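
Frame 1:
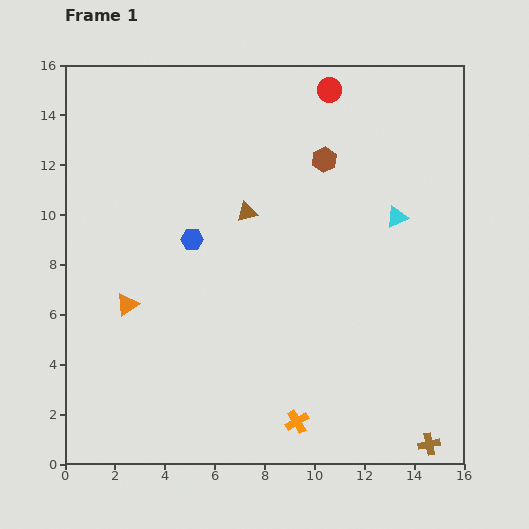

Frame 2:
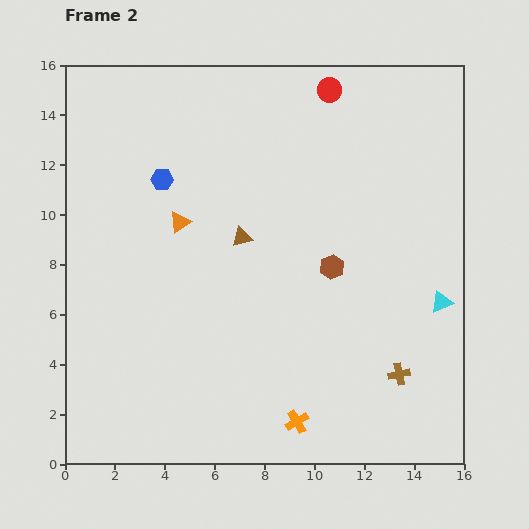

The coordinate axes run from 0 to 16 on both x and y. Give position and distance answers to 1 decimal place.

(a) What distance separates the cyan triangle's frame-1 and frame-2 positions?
3.8

The cyan triangle moved from (13.3, 9.9) to (15.1, 6.5), a distance of √(1.8² + 3.4²) ≈ 3.8.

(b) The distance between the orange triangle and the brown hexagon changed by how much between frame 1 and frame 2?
-3.4

Distance in frame 1: 9.8. Distance in frame 2: 6.4.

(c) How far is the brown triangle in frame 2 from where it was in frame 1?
1.0

The brown triangle moved from (7.3, 10.1) to (7.1, 9.1), a distance of √(0.2² + 1.0²) ≈ 1.0.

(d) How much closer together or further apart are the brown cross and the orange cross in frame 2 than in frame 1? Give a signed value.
-0.9

Distance in frame 1: 5.4. Distance in frame 2: 4.5.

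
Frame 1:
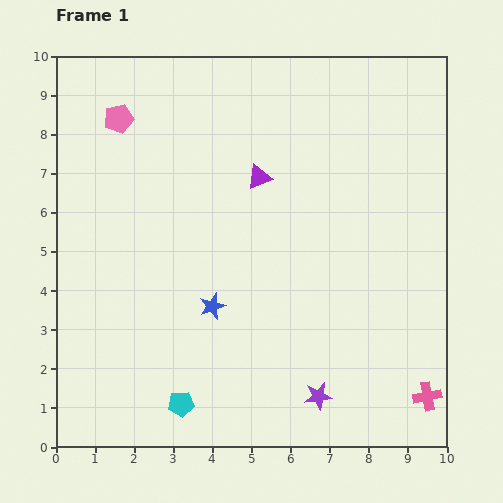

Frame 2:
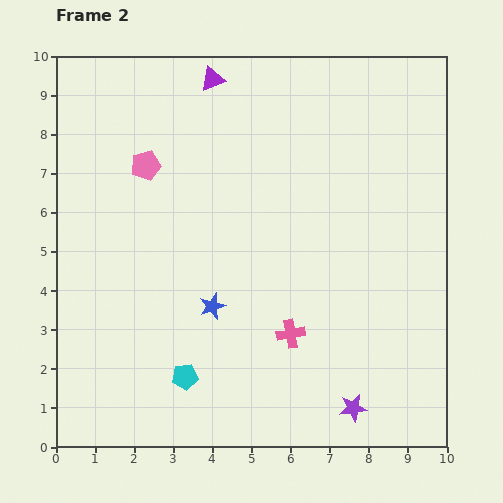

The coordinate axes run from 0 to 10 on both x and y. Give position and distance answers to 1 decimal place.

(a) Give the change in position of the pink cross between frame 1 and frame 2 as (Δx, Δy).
(-3.5, 1.6)

The pink cross was at (9.5, 1.3) in frame 1 and (6.0, 2.9) in frame 2.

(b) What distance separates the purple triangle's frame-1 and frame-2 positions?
2.8

The purple triangle moved from (5.2, 6.9) to (4.0, 9.4), a distance of √(1.2² + 2.5²) ≈ 2.8.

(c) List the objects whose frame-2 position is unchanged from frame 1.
the blue star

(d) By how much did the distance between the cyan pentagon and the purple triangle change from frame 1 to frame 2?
+1.5

Distance in frame 1: 6.1. Distance in frame 2: 7.6.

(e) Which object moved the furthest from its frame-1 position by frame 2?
the pink cross

(moved 3.8; next 2.8)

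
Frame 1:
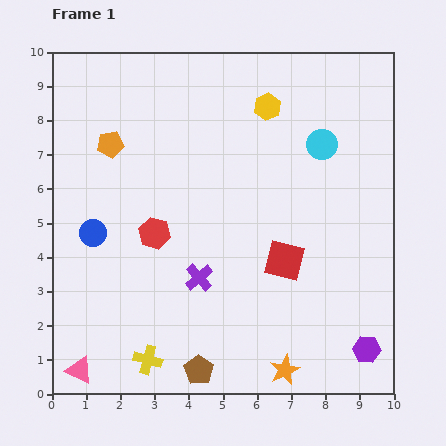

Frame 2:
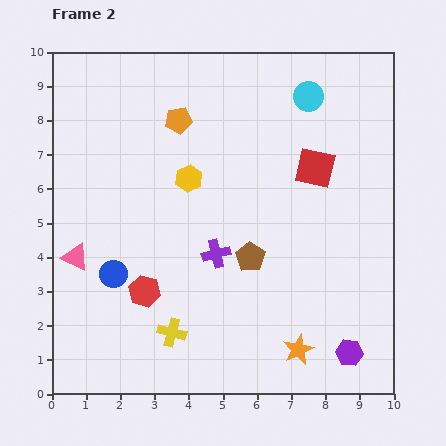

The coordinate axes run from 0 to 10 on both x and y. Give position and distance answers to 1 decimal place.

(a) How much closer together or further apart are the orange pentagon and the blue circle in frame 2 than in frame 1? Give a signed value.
+2.3

Distance in frame 1: 2.6. Distance in frame 2: 4.9.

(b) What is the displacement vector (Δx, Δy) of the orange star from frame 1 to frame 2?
(0.4, 0.6)

The orange star was at (6.8, 0.7) in frame 1 and (7.2, 1.3) in frame 2.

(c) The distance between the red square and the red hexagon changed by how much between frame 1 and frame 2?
+2.3

Distance in frame 1: 3.9. Distance in frame 2: 6.2.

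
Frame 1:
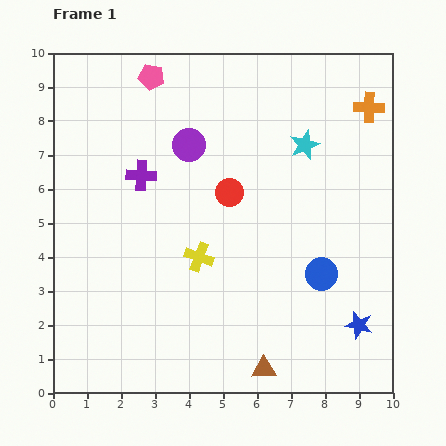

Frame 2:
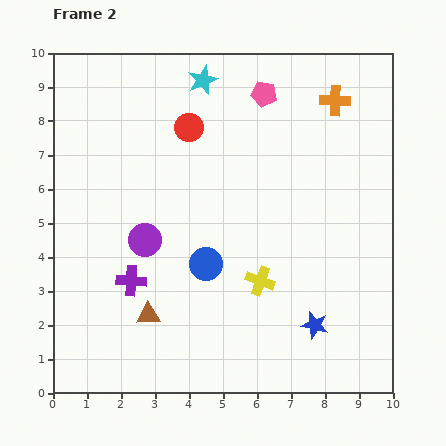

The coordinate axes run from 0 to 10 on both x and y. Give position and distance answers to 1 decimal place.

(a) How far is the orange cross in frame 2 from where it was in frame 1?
1.0

The orange cross moved from (9.3, 8.4) to (8.3, 8.6), a distance of √(1.0² + 0.2²) ≈ 1.0.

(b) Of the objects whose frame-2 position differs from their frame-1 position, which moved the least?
the orange cross

(moved 1.0)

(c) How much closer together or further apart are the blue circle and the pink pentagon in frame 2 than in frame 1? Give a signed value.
-2.4

Distance in frame 1: 7.7. Distance in frame 2: 5.3.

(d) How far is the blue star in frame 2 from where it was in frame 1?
1.3

The blue star moved from (9.0, 2.0) to (7.7, 2.0), a distance of √(1.3² + 0.0²) ≈ 1.3.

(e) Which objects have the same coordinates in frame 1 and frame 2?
none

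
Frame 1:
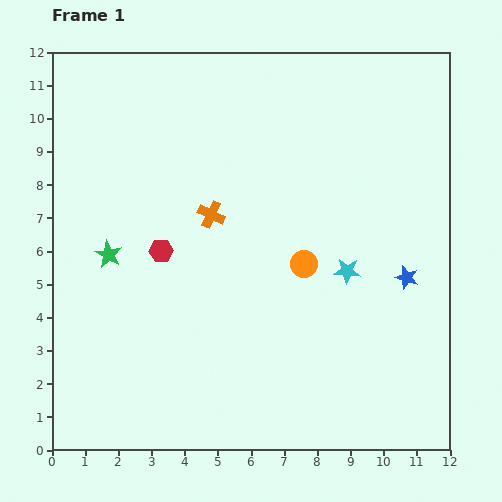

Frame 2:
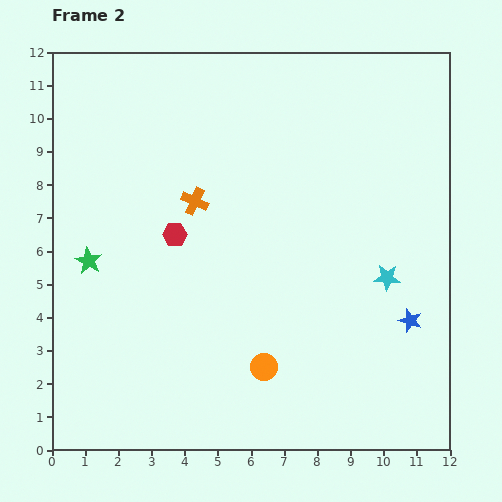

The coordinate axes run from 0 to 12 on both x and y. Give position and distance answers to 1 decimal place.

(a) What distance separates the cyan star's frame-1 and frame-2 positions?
1.2

The cyan star moved from (8.9, 5.4) to (10.1, 5.2), a distance of √(1.2² + 0.2²) ≈ 1.2.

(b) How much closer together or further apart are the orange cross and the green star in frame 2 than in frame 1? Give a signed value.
+0.4

Distance in frame 1: 3.3. Distance in frame 2: 3.7.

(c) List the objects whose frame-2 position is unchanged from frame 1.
none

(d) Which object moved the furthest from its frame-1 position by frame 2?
the orange circle

(moved 3.3; next 1.3)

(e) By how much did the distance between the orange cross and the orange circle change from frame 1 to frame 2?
+2.2

Distance in frame 1: 3.2. Distance in frame 2: 5.4.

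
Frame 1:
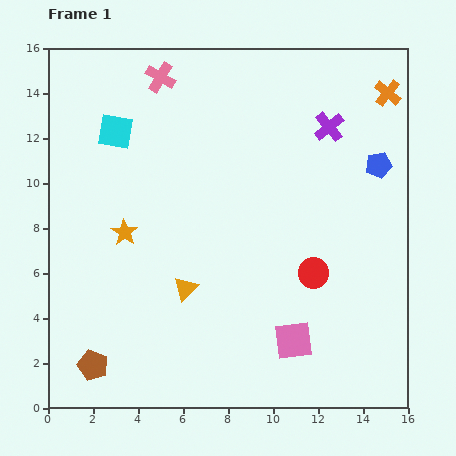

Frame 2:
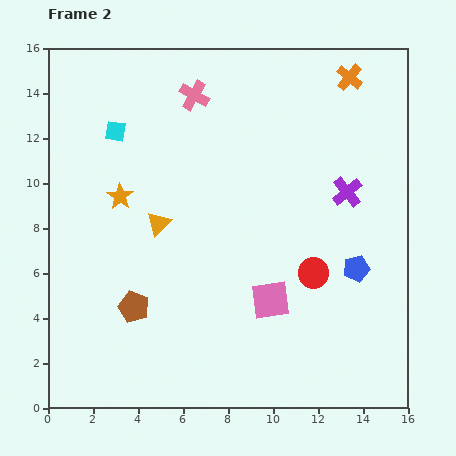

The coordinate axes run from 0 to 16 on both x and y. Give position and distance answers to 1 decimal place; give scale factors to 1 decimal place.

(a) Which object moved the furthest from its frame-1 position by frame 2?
the blue pentagon

(moved 4.7; next 3.2)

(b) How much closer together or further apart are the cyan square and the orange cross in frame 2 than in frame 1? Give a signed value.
-1.5

Distance in frame 1: 12.2. Distance in frame 2: 10.7.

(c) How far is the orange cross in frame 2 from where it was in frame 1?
1.8

The orange cross moved from (15.1, 14.0) to (13.4, 14.7), a distance of √(1.7² + 0.7²) ≈ 1.8.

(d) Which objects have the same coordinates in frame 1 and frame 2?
the red circle, the cyan square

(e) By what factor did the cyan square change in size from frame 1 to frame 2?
0.6×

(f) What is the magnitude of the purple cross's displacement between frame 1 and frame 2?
3.0

The purple cross moved from (12.5, 12.5) to (13.3, 9.6), a distance of √(0.8² + 2.9²) ≈ 3.0.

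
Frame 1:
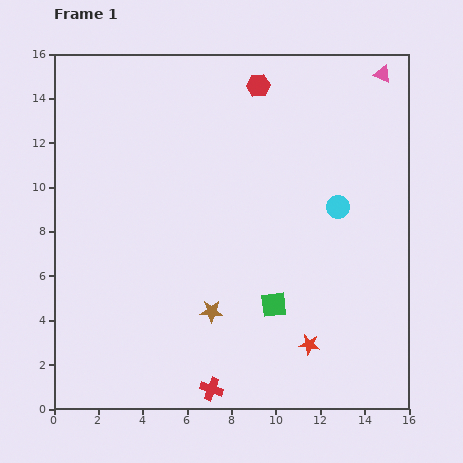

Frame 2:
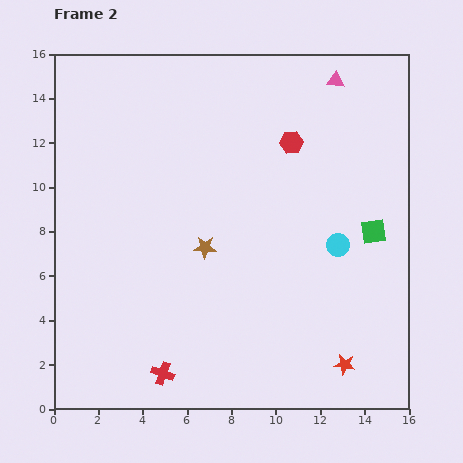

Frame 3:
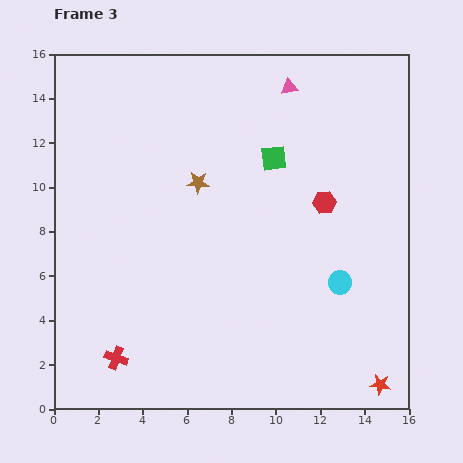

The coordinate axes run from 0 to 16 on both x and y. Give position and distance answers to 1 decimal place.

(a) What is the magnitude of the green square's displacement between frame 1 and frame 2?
5.6

The green square moved from (9.9, 4.7) to (14.4, 8.0), a distance of √(4.5² + 3.3²) ≈ 5.6.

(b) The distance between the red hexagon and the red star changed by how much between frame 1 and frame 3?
-3.3

Distance in frame 1: 11.9. Distance in frame 3: 8.6.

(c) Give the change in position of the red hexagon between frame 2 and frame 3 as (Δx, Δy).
(1.5, -2.7)

The red hexagon was at (10.7, 12.0) in frame 2 and (12.2, 9.3) in frame 3.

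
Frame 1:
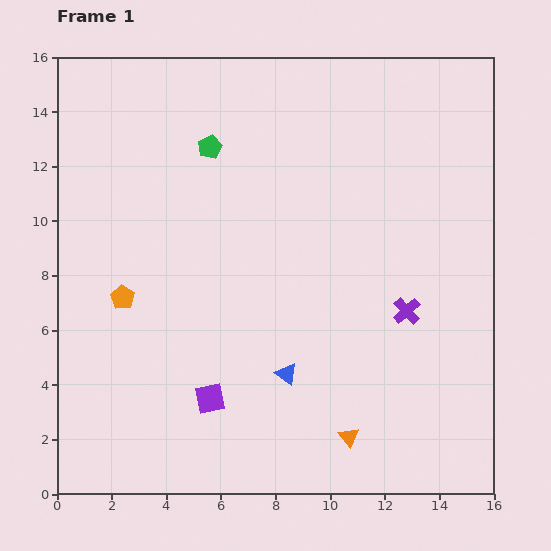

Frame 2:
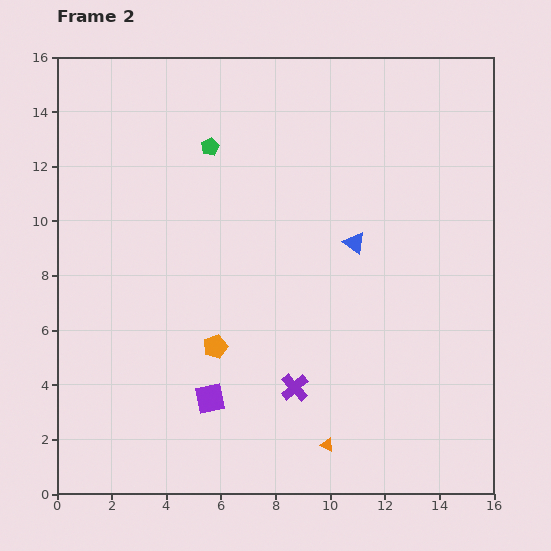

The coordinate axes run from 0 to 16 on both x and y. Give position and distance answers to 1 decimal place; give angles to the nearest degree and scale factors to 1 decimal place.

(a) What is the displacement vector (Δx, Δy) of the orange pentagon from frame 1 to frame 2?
(3.4, -1.8)

The orange pentagon was at (2.4, 7.2) in frame 1 and (5.8, 5.4) in frame 2.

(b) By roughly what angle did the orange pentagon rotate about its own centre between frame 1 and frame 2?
19° clockwise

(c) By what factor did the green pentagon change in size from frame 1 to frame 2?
0.7×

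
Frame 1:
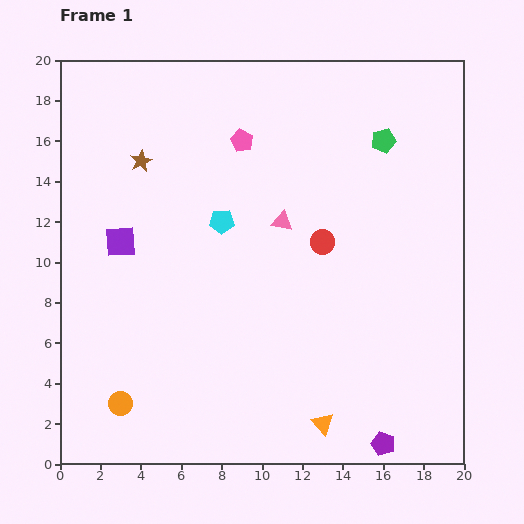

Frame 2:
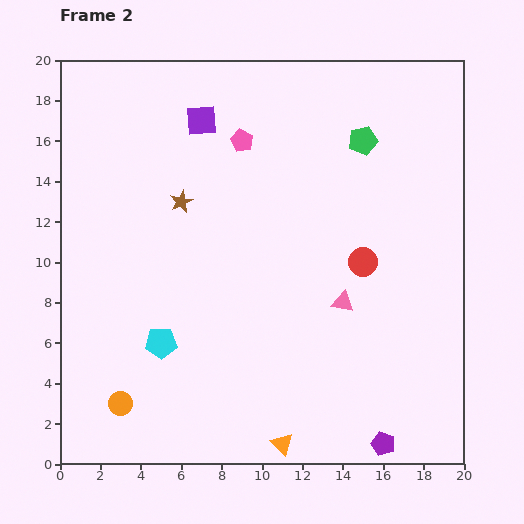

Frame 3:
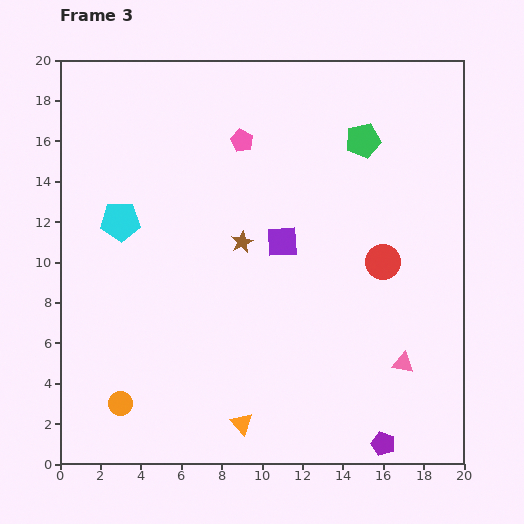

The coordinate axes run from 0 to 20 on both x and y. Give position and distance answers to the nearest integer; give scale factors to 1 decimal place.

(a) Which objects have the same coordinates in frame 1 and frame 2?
the purple pentagon, the pink pentagon, the orange circle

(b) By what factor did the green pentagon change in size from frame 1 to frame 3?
1.4×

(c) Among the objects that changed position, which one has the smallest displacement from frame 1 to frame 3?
the green pentagon

(moved 1)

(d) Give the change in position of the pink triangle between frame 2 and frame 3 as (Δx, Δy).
(3, -3)

The pink triangle was at (14, 8) in frame 2 and (17, 5) in frame 3.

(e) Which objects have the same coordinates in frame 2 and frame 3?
the purple pentagon, the green pentagon, the pink pentagon, the orange circle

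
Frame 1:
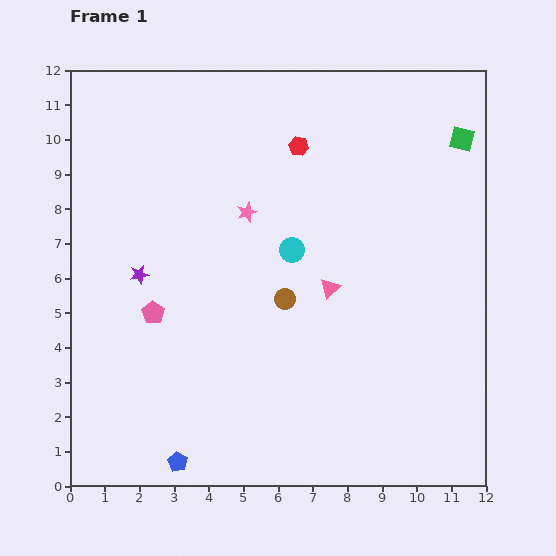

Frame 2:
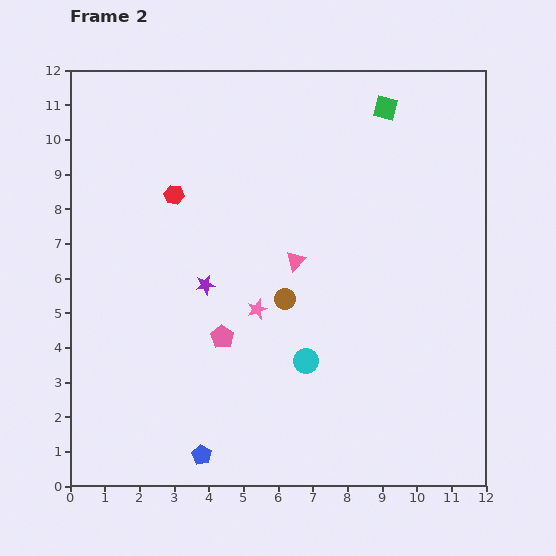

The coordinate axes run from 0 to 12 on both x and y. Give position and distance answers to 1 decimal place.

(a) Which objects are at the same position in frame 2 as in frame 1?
the brown circle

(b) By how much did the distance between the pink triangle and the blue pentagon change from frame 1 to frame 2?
-0.5

Distance in frame 1: 6.7. Distance in frame 2: 6.2.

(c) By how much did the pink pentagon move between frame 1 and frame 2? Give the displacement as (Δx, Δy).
(2.0, -0.7)

The pink pentagon was at (2.4, 5.0) in frame 1 and (4.4, 4.3) in frame 2.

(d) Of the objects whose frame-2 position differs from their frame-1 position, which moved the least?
the blue pentagon

(moved 0.7)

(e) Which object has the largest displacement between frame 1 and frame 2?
the red hexagon

(moved 3.9; next 3.2)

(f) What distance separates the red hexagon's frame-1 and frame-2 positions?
3.9

The red hexagon moved from (6.6, 9.8) to (3.0, 8.4), a distance of √(3.6² + 1.4²) ≈ 3.9.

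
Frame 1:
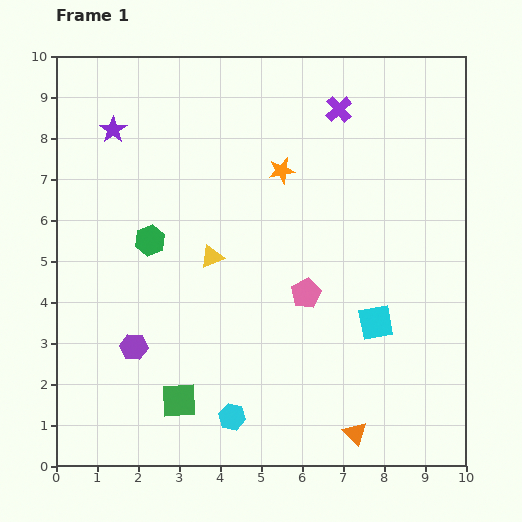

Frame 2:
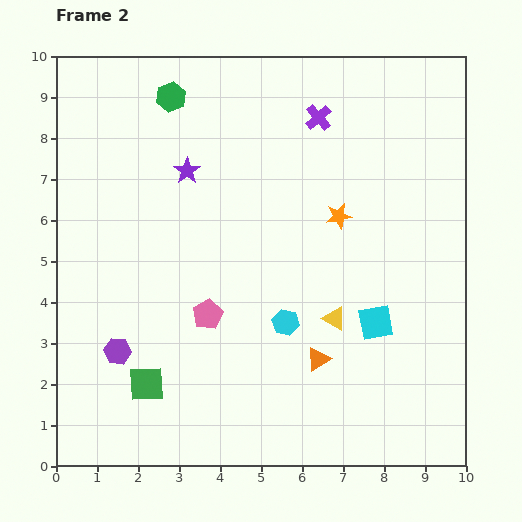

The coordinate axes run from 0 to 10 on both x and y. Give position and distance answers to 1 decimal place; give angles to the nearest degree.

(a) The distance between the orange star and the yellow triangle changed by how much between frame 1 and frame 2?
-0.2

Distance in frame 1: 2.7. Distance in frame 2: 2.5.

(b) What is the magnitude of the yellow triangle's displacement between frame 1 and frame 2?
3.4

The yellow triangle moved from (3.8, 5.1) to (6.8, 3.6), a distance of √(3.0² + 1.5²) ≈ 3.4.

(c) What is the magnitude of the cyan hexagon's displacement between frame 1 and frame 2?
2.6

The cyan hexagon moved from (4.3, 1.2) to (5.6, 3.5), a distance of √(1.3² + 2.3²) ≈ 2.6.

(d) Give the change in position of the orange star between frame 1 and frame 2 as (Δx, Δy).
(1.4, -1.1)

The orange star was at (5.5, 7.2) in frame 1 and (6.9, 6.1) in frame 2.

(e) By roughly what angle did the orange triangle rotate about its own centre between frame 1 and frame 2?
41° clockwise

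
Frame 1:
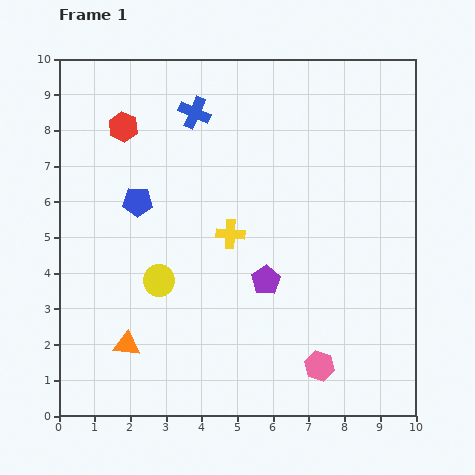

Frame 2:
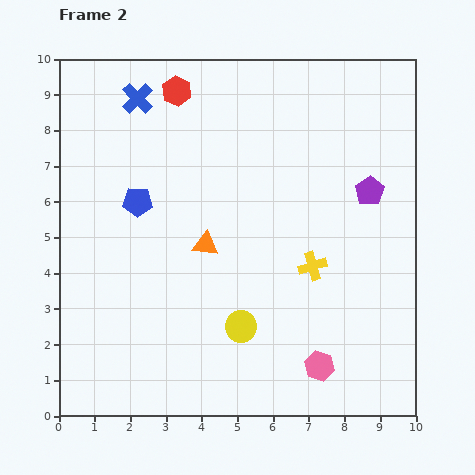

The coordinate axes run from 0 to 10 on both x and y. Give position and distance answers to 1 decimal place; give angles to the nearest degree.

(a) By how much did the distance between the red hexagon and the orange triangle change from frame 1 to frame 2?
-1.7

Distance in frame 1: 6.1. Distance in frame 2: 4.4.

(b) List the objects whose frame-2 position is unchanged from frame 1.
the blue pentagon, the pink hexagon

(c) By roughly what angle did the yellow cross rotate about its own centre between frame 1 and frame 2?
21° counter-clockwise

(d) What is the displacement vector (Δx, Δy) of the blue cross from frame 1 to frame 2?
(-1.6, 0.4)

The blue cross was at (3.8, 8.5) in frame 1 and (2.2, 8.9) in frame 2.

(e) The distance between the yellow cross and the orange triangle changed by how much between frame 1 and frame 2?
-1.1

Distance in frame 1: 4.2. Distance in frame 2: 3.1.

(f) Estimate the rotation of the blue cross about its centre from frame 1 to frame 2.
22° clockwise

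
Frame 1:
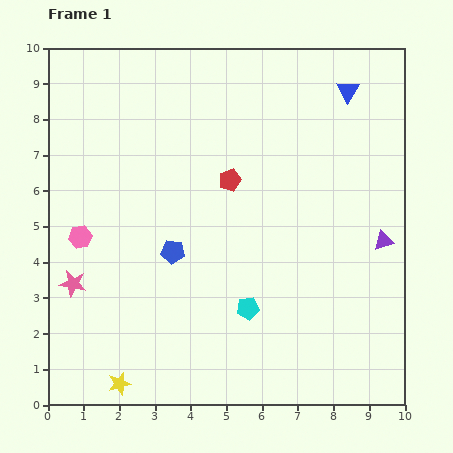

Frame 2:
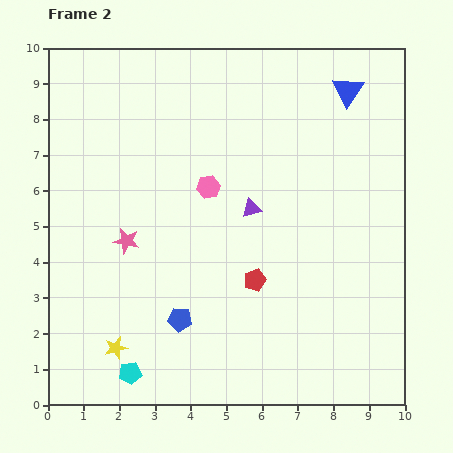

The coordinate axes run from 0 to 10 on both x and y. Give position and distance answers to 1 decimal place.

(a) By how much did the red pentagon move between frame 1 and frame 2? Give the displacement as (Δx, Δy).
(0.7, -2.8)

The red pentagon was at (5.1, 6.3) in frame 1 and (5.8, 3.5) in frame 2.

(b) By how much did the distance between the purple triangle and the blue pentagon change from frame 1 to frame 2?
-2.2

Distance in frame 1: 5.9. Distance in frame 2: 3.7.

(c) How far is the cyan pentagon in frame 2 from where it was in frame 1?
3.8

The cyan pentagon moved from (5.6, 2.7) to (2.3, 0.9), a distance of √(3.3² + 1.8²) ≈ 3.8.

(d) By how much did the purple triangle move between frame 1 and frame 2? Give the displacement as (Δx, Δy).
(-3.7, 0.9)

The purple triangle was at (9.4, 4.6) in frame 1 and (5.7, 5.5) in frame 2.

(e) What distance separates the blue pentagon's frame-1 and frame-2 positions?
1.9

The blue pentagon moved from (3.5, 4.3) to (3.7, 2.4), a distance of √(0.2² + 1.9²) ≈ 1.9.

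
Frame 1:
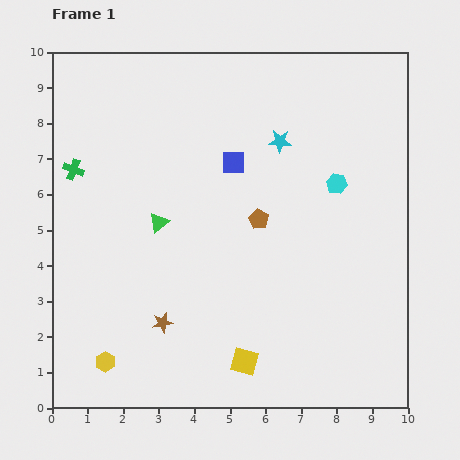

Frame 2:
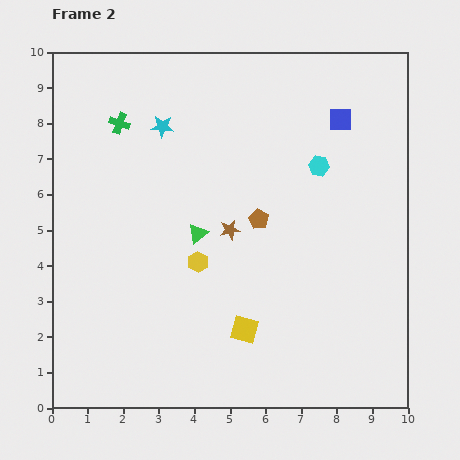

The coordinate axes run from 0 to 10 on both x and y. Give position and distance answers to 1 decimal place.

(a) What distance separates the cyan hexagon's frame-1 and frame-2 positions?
0.7

The cyan hexagon moved from (8.0, 6.3) to (7.5, 6.8), a distance of √(0.5² + 0.5²) ≈ 0.7.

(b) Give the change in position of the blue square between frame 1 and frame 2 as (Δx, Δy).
(3.0, 1.2)

The blue square was at (5.1, 6.9) in frame 1 and (8.1, 8.1) in frame 2.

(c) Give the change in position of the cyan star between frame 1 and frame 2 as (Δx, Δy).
(-3.3, 0.4)

The cyan star was at (6.4, 7.5) in frame 1 and (3.1, 7.9) in frame 2.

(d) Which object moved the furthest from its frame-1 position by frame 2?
the yellow hexagon

(moved 3.8; next 3.3)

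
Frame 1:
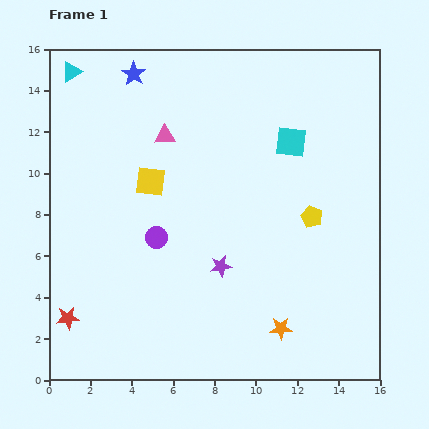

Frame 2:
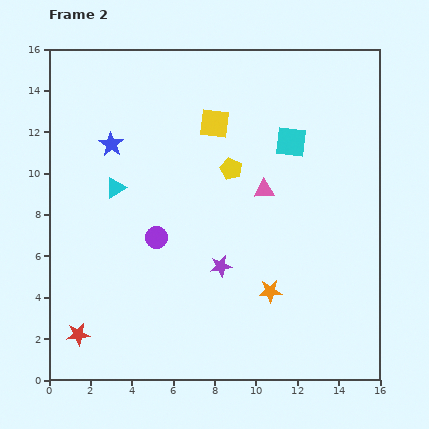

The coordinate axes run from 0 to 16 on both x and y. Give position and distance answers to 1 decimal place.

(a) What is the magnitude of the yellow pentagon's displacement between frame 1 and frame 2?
4.5

The yellow pentagon moved from (12.7, 7.9) to (8.8, 10.2), a distance of √(3.9² + 2.3²) ≈ 4.5.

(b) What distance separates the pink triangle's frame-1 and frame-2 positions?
5.5

The pink triangle moved from (5.6, 11.8) to (10.4, 9.2), a distance of √(4.8² + 2.6²) ≈ 5.5.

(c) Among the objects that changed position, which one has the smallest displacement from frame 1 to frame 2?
the red star

(moved 0.9)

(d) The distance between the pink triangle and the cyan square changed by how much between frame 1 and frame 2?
-3.5

Distance in frame 1: 6.1. Distance in frame 2: 2.6.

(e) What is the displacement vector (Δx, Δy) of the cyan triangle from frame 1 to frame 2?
(2.1, -5.6)

The cyan triangle was at (1.1, 14.9) in frame 1 and (3.2, 9.3) in frame 2.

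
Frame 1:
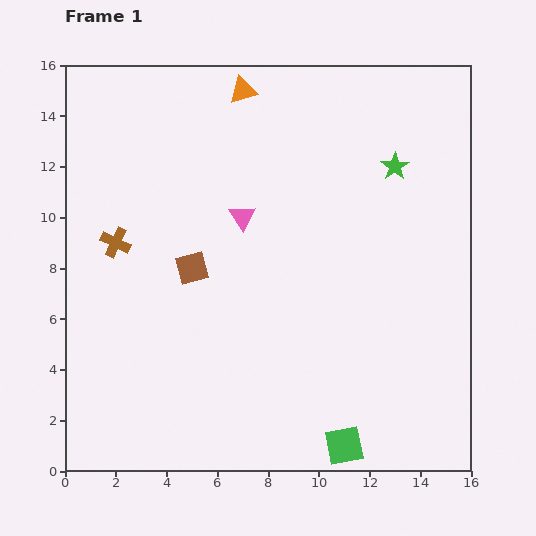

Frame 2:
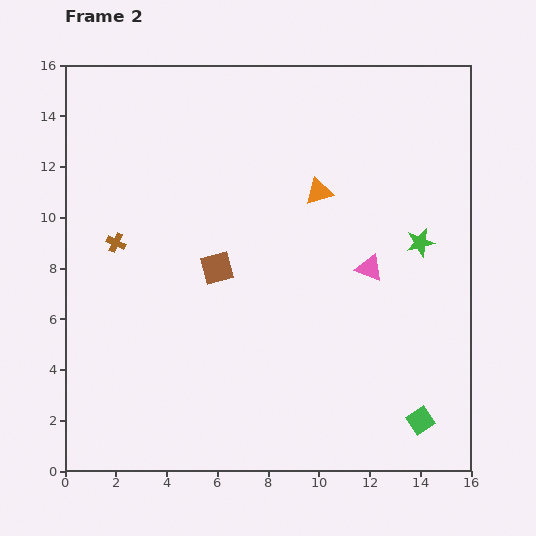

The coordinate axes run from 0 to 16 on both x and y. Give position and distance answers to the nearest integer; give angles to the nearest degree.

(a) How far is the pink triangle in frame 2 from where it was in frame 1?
5

The pink triangle moved from (7, 10) to (12, 8), a distance of √(5² + 2²) ≈ 5.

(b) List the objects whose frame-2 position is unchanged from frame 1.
the brown cross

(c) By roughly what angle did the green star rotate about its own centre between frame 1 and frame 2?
21° clockwise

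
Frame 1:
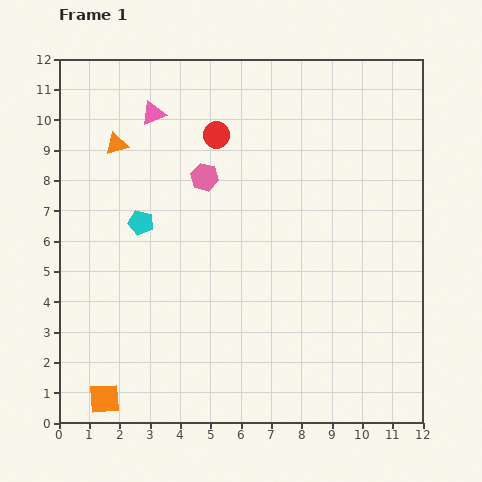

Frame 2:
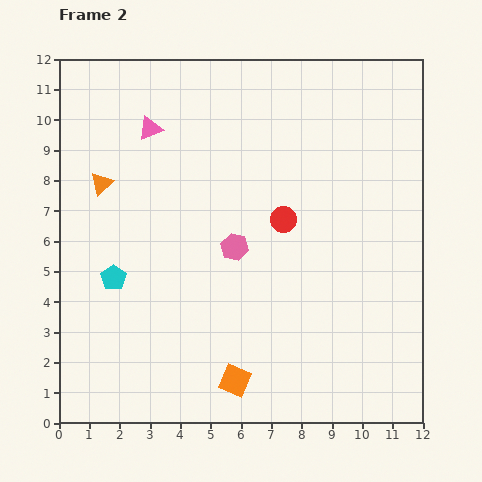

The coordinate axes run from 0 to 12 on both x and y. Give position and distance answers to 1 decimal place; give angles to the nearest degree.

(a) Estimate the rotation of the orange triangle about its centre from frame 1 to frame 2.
27° counter-clockwise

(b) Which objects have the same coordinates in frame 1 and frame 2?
none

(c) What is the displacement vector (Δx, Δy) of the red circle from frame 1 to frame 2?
(2.2, -2.8)

The red circle was at (5.2, 9.5) in frame 1 and (7.4, 6.7) in frame 2.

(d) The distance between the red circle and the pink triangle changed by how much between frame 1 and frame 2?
+3.1

Distance in frame 1: 2.2. Distance in frame 2: 5.3.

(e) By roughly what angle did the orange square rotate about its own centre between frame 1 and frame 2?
26° clockwise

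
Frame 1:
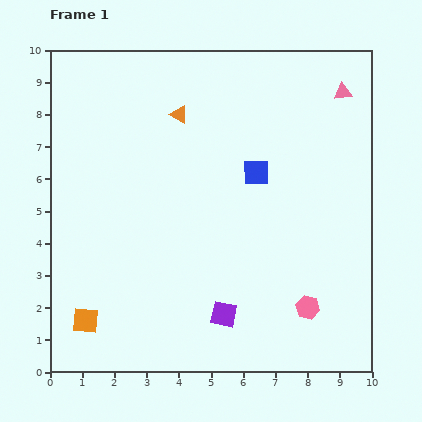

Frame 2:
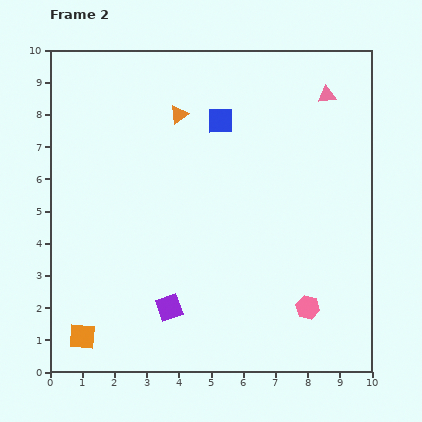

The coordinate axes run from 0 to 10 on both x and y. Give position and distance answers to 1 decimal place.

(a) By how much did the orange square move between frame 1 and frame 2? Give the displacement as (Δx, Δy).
(-0.1, -0.5)

The orange square was at (1.1, 1.6) in frame 1 and (1.0, 1.1) in frame 2.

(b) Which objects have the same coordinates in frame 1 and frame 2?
the orange triangle, the pink hexagon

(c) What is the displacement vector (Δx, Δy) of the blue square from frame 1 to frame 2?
(-1.1, 1.6)

The blue square was at (6.4, 6.2) in frame 1 and (5.3, 7.8) in frame 2.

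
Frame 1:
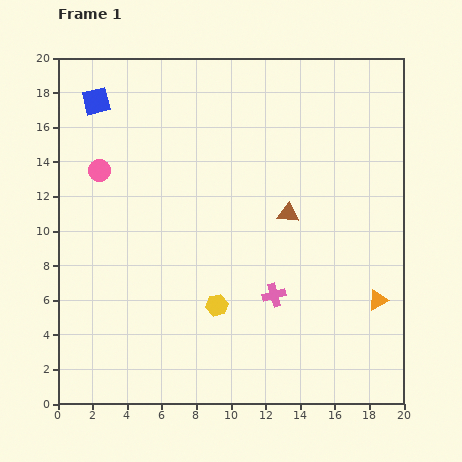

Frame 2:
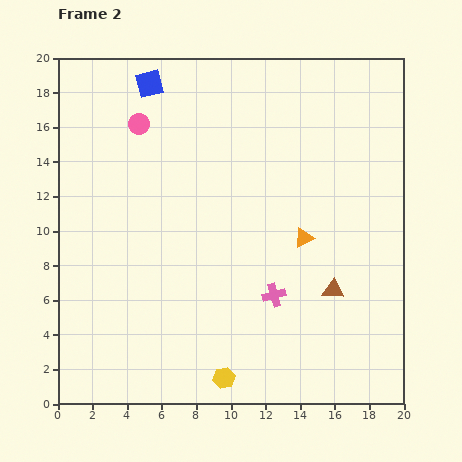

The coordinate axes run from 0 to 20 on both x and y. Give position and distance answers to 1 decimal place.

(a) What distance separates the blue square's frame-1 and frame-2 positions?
3.3

The blue square moved from (2.2, 17.5) to (5.3, 18.5), a distance of √(3.1² + 1.0²) ≈ 3.3.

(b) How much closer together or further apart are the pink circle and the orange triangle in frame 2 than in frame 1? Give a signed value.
-6.2

Distance in frame 1: 17.8. Distance in frame 2: 11.6.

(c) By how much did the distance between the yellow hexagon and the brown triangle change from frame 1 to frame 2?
+1.4

Distance in frame 1: 6.7. Distance in frame 2: 8.1.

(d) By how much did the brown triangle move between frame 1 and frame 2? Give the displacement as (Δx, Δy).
(2.6, -4.4)

The brown triangle was at (13.3, 11.0) in frame 1 and (15.9, 6.6) in frame 2.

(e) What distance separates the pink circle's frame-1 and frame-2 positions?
3.5

The pink circle moved from (2.4, 13.5) to (4.7, 16.2), a distance of √(2.3² + 2.7²) ≈ 3.5.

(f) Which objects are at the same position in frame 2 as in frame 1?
the pink cross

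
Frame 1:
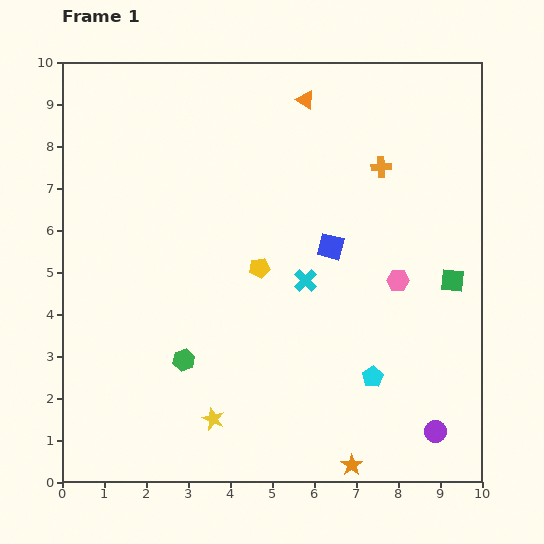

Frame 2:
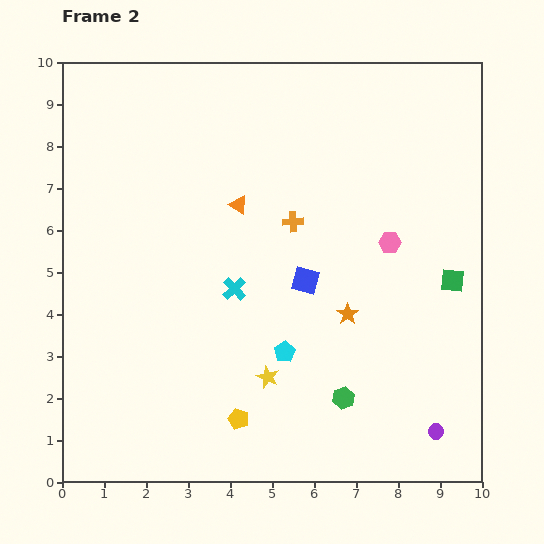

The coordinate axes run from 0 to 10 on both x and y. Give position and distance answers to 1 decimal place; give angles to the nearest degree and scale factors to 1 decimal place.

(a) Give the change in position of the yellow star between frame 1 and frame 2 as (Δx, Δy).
(1.3, 1.0)

The yellow star was at (3.6, 1.5) in frame 1 and (4.9, 2.5) in frame 2.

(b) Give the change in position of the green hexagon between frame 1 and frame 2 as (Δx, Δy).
(3.8, -0.9)

The green hexagon was at (2.9, 2.9) in frame 1 and (6.7, 2.0) in frame 2.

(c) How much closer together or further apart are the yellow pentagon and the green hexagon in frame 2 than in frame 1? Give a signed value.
-0.3

Distance in frame 1: 2.8. Distance in frame 2: 2.5.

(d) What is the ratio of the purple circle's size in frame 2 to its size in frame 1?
0.7×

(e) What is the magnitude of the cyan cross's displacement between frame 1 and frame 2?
1.7

The cyan cross moved from (5.8, 4.8) to (4.1, 4.6), a distance of √(1.7² + 0.2²) ≈ 1.7.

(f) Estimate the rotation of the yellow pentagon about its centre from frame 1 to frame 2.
28° clockwise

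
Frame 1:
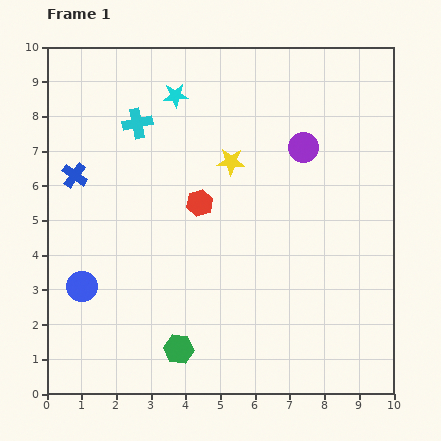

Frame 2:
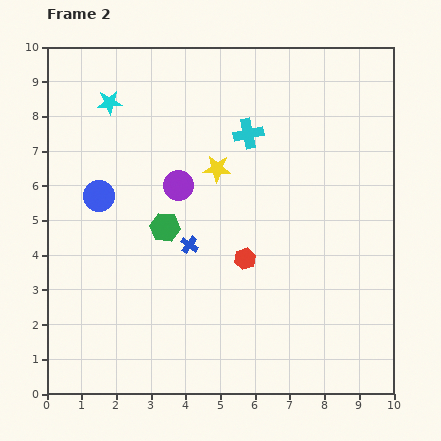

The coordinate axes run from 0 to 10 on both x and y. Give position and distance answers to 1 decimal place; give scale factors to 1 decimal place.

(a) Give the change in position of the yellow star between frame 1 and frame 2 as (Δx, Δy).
(-0.4, -0.2)

The yellow star was at (5.3, 6.7) in frame 1 and (4.9, 6.5) in frame 2.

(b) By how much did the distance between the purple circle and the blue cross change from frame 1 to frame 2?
-4.9

Distance in frame 1: 6.6. Distance in frame 2: 1.7.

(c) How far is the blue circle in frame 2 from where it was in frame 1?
2.6

The blue circle moved from (1.0, 3.1) to (1.5, 5.7), a distance of √(0.5² + 2.6²) ≈ 2.6.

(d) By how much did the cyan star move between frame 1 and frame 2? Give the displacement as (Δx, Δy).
(-1.9, -0.2)

The cyan star was at (3.7, 8.6) in frame 1 and (1.8, 8.4) in frame 2.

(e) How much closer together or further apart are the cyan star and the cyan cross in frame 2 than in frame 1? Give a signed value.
+2.7

Distance in frame 1: 1.4. Distance in frame 2: 4.1.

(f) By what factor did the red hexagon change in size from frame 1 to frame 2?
0.8×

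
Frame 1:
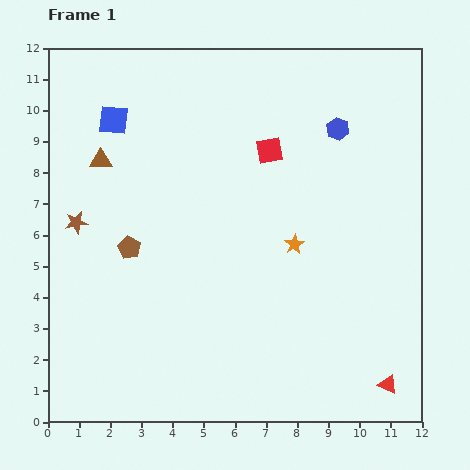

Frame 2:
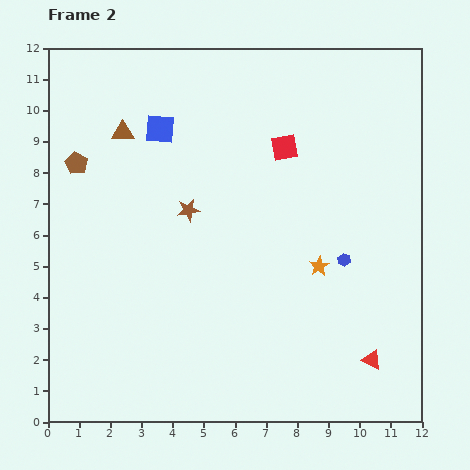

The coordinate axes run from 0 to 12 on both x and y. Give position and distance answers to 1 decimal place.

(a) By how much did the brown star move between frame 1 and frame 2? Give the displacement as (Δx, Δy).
(3.6, 0.4)

The brown star was at (0.9, 6.4) in frame 1 and (4.5, 6.8) in frame 2.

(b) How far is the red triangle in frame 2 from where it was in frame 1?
0.9

The red triangle moved from (10.9, 1.2) to (10.4, 2.0), a distance of √(0.5² + 0.8²) ≈ 0.9.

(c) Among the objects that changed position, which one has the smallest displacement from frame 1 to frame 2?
the red square

(moved 0.5)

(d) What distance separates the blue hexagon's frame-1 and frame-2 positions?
4.2

The blue hexagon moved from (9.3, 9.4) to (9.5, 5.2), a distance of √(0.2² + 4.2²) ≈ 4.2.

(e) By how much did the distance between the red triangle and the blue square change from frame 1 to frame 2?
-2.2

Distance in frame 1: 12.2. Distance in frame 2: 10.0.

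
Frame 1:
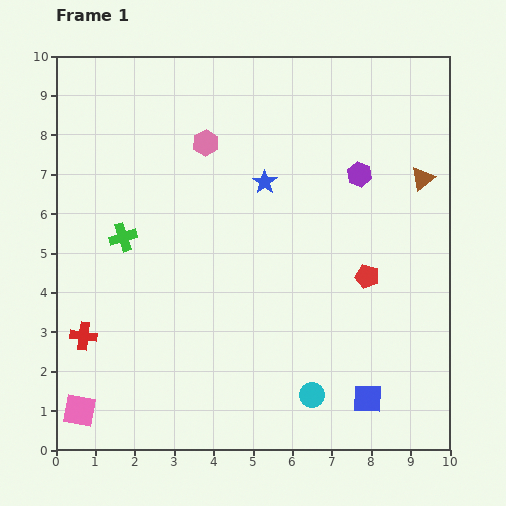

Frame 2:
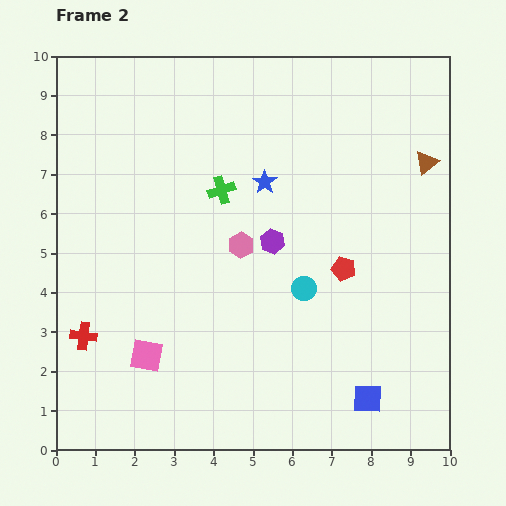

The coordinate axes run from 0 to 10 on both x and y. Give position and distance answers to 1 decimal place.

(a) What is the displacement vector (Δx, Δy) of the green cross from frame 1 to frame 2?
(2.5, 1.2)

The green cross was at (1.7, 5.4) in frame 1 and (4.2, 6.6) in frame 2.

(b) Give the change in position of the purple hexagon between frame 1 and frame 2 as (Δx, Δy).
(-2.2, -1.7)

The purple hexagon was at (7.7, 7.0) in frame 1 and (5.5, 5.3) in frame 2.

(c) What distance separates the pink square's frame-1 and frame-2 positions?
2.2

The pink square moved from (0.6, 1.0) to (2.3, 2.4), a distance of √(1.7² + 1.4²) ≈ 2.2.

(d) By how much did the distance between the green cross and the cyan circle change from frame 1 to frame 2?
-2.9

Distance in frame 1: 6.2. Distance in frame 2: 3.3.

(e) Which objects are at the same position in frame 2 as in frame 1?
the blue square, the red cross, the blue star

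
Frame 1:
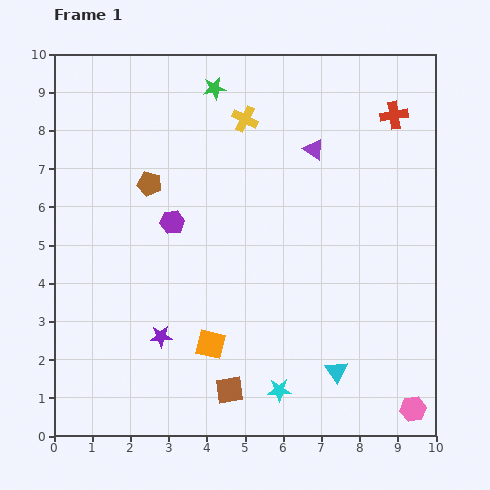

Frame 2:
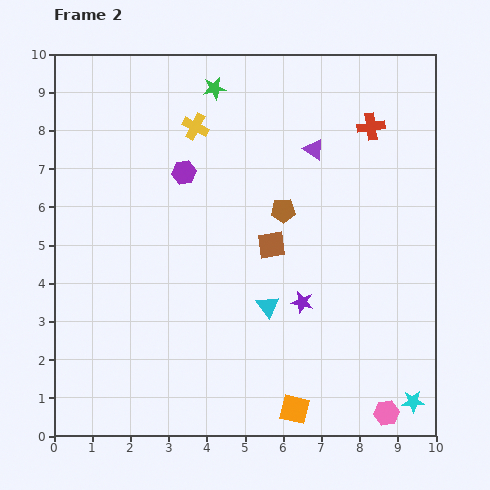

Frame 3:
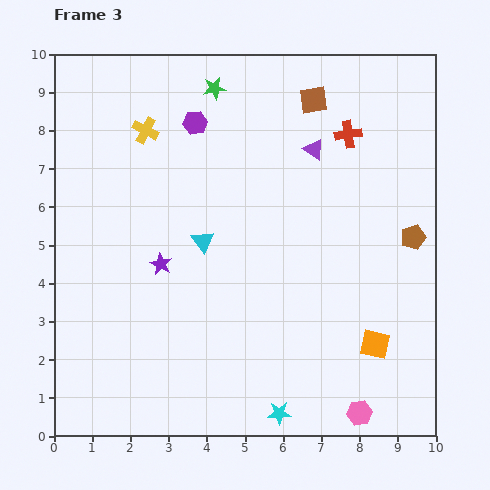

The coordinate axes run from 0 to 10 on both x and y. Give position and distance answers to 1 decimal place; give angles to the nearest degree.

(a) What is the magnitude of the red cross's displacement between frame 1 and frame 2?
0.7

The red cross moved from (8.9, 8.4) to (8.3, 8.1), a distance of √(0.6² + 0.3²) ≈ 0.7.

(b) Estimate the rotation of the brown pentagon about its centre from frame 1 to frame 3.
31° counter-clockwise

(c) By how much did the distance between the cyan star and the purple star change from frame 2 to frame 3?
+1.1

Distance in frame 2: 3.9. Distance in frame 3: 5.0.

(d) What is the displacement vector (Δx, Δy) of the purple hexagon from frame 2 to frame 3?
(0.3, 1.3)

The purple hexagon was at (3.4, 6.9) in frame 2 and (3.7, 8.2) in frame 3.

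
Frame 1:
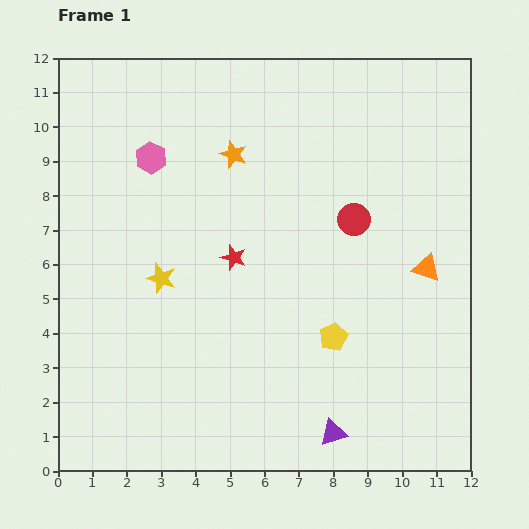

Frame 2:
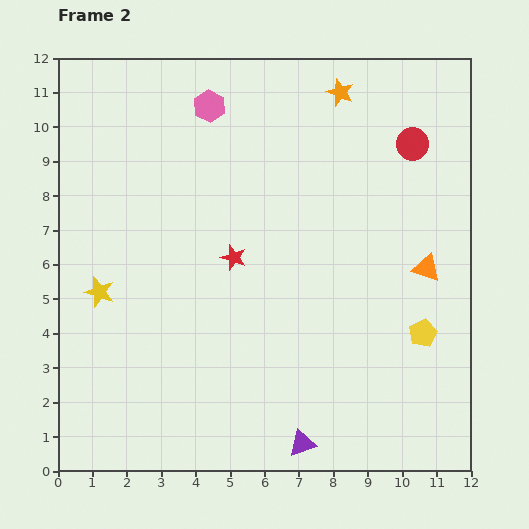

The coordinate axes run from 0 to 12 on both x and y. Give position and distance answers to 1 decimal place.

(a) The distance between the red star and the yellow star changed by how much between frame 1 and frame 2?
+1.8

Distance in frame 1: 2.2. Distance in frame 2: 4.0.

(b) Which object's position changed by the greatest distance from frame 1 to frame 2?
the orange star

(moved 3.6; next 2.8)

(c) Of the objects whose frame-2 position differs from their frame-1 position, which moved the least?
the purple triangle

(moved 0.9)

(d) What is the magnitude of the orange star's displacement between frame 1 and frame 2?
3.6

The orange star moved from (5.1, 9.2) to (8.2, 11.0), a distance of √(3.1² + 1.8²) ≈ 3.6.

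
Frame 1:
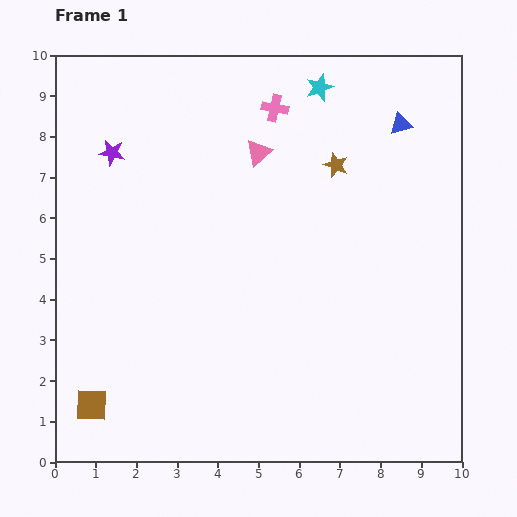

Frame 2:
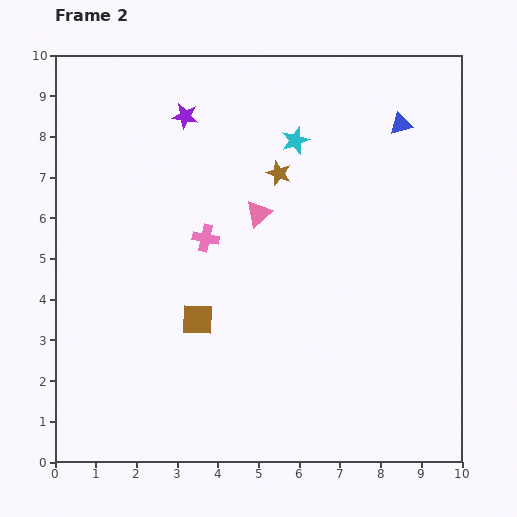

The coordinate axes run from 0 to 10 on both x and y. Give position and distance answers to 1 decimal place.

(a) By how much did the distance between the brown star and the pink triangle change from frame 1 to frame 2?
-0.8

Distance in frame 1: 1.9. Distance in frame 2: 1.1.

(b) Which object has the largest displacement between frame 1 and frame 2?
the pink cross

(moved 3.6; next 3.3)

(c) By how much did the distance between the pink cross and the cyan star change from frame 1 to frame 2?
+2.1

Distance in frame 1: 1.2. Distance in frame 2: 3.3.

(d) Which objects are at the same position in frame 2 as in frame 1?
the blue triangle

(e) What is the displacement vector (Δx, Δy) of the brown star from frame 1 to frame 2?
(-1.4, -0.2)

The brown star was at (6.9, 7.3) in frame 1 and (5.5, 7.1) in frame 2.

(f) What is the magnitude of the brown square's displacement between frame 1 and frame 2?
3.3

The brown square moved from (0.9, 1.4) to (3.5, 3.5), a distance of √(2.6² + 2.1²) ≈ 3.3.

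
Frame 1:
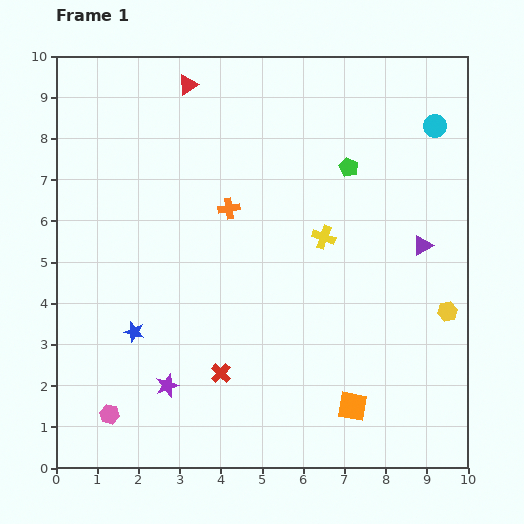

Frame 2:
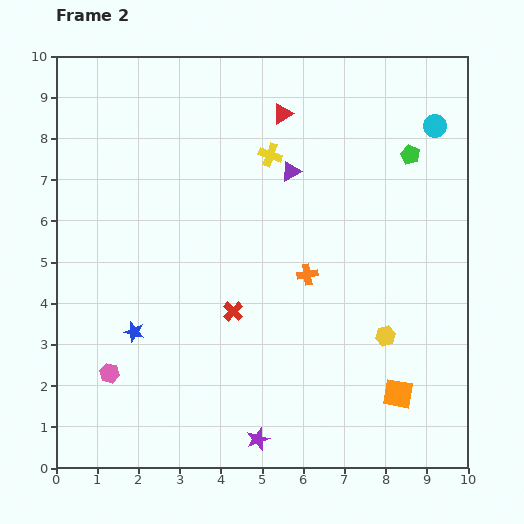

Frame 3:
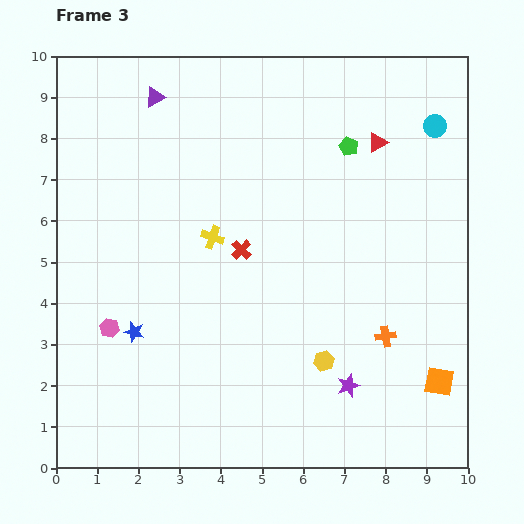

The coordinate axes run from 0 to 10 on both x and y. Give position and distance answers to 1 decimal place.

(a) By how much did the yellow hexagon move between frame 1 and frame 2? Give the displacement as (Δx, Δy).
(-1.5, -0.6)

The yellow hexagon was at (9.5, 3.8) in frame 1 and (8.0, 3.2) in frame 2.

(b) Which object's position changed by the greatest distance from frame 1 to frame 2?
the purple triangle

(moved 3.7; next 2.6)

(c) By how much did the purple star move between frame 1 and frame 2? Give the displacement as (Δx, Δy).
(2.2, -1.3)

The purple star was at (2.7, 2.0) in frame 1 and (4.9, 0.7) in frame 2.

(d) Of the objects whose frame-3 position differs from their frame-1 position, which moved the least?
the green pentagon

(moved 0.5)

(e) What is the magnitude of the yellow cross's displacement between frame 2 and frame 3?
2.4

The yellow cross moved from (5.2, 7.6) to (3.8, 5.6), a distance of √(1.4² + 2.0²) ≈ 2.4.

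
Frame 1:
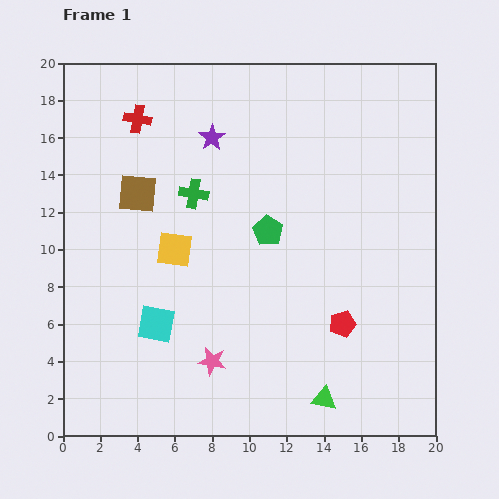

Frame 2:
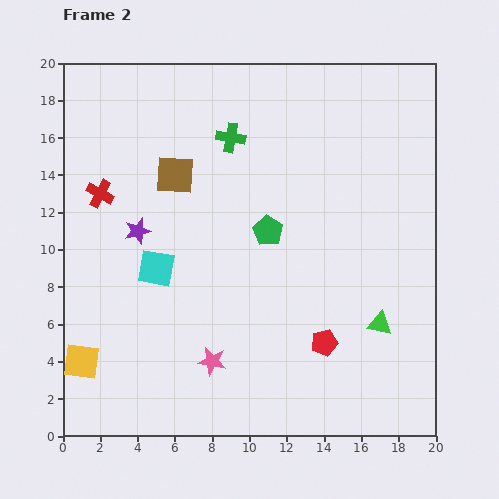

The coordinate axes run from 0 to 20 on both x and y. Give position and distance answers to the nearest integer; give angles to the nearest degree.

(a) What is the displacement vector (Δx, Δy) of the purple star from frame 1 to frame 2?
(-4, -5)

The purple star was at (8, 16) in frame 1 and (4, 11) in frame 2.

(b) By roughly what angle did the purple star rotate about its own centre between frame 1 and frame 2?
17° clockwise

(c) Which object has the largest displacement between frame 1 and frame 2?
the yellow square

(moved 8; next 6)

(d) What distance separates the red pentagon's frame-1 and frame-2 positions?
1

The red pentagon moved from (15, 6) to (14, 5), a distance of √(1² + 1²) ≈ 1.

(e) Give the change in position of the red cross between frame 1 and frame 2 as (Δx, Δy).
(-2, -4)

The red cross was at (4, 17) in frame 1 and (2, 13) in frame 2.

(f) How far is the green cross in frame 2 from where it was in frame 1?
4

The green cross moved from (7, 13) to (9, 16), a distance of √(2² + 3²) ≈ 4.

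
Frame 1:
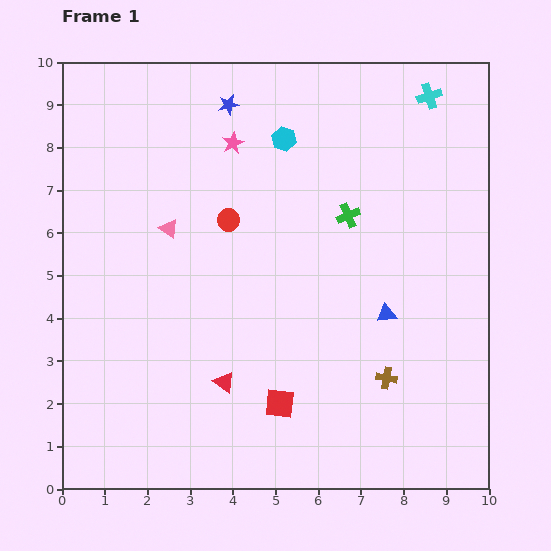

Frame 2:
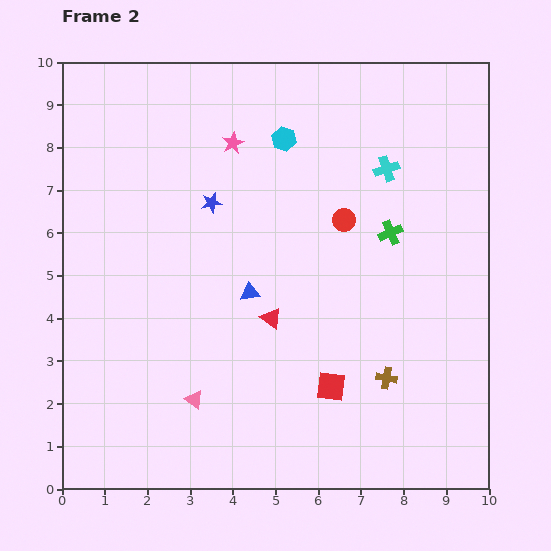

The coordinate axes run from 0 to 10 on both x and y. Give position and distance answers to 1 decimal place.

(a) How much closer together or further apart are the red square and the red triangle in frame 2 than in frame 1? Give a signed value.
+0.7

Distance in frame 1: 1.4. Distance in frame 2: 2.1.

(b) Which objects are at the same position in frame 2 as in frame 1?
the cyan hexagon, the brown cross, the pink star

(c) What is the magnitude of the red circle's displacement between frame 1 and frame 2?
2.7

The red circle moved from (3.9, 6.3) to (6.6, 6.3), a distance of √(2.7² + 0.0²) ≈ 2.7.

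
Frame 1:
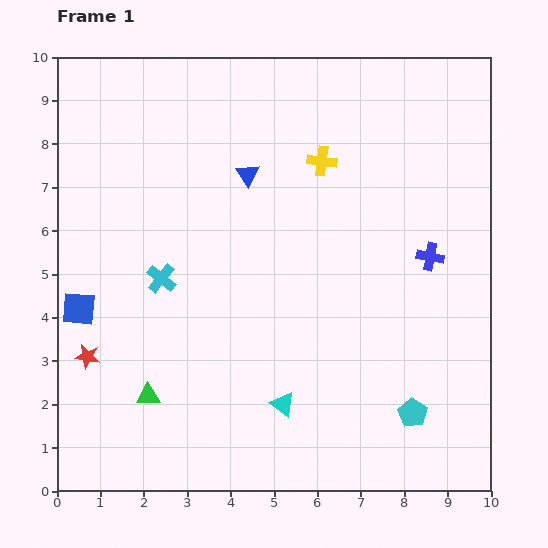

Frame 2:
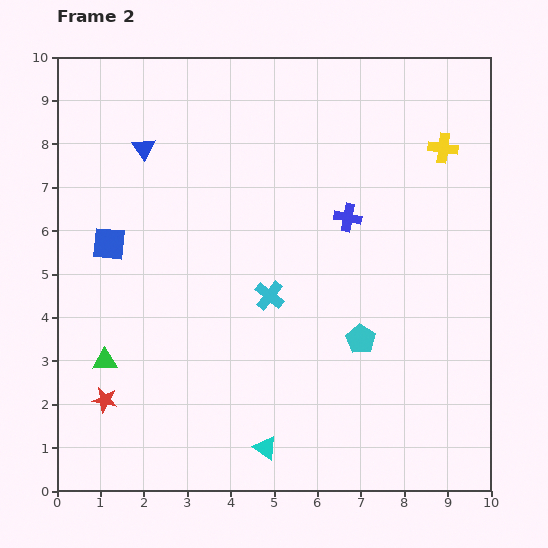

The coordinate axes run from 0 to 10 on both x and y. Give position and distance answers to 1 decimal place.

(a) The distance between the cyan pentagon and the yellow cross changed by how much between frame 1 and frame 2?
-1.4

Distance in frame 1: 6.2. Distance in frame 2: 4.8.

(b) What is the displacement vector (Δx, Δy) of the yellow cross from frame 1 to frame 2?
(2.8, 0.3)

The yellow cross was at (6.1, 7.6) in frame 1 and (8.9, 7.9) in frame 2.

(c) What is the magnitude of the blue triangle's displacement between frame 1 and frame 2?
2.5

The blue triangle moved from (4.4, 7.3) to (2.0, 7.9), a distance of √(2.4² + 0.6²) ≈ 2.5.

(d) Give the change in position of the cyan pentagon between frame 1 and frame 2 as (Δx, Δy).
(-1.2, 1.7)

The cyan pentagon was at (8.2, 1.8) in frame 1 and (7.0, 3.5) in frame 2.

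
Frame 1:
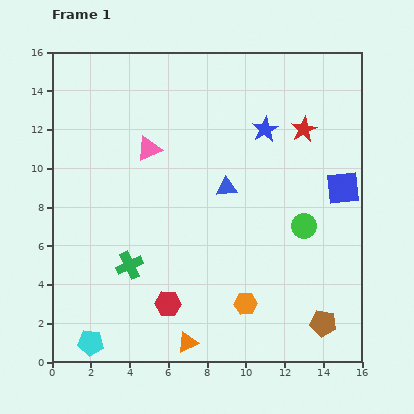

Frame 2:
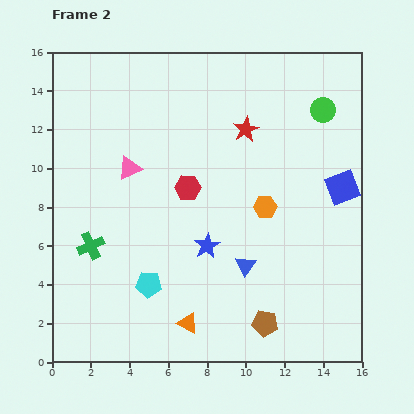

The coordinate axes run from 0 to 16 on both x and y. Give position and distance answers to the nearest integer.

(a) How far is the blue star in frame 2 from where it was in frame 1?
7

The blue star moved from (11, 12) to (8, 6), a distance of √(3² + 6²) ≈ 7.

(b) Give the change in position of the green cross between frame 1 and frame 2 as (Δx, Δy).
(-2, 1)

The green cross was at (4, 5) in frame 1 and (2, 6) in frame 2.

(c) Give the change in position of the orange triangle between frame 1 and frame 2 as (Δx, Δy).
(0, 1)

The orange triangle was at (7, 1) in frame 1 and (7, 2) in frame 2.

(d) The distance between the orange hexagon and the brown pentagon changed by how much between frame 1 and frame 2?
+2

Distance in frame 1: 4. Distance in frame 2: 6.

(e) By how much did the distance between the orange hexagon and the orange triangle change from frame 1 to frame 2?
+3

Distance in frame 1: 4. Distance in frame 2: 7.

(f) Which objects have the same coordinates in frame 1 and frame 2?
the blue square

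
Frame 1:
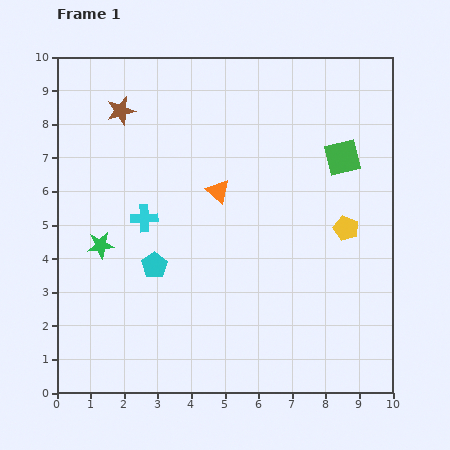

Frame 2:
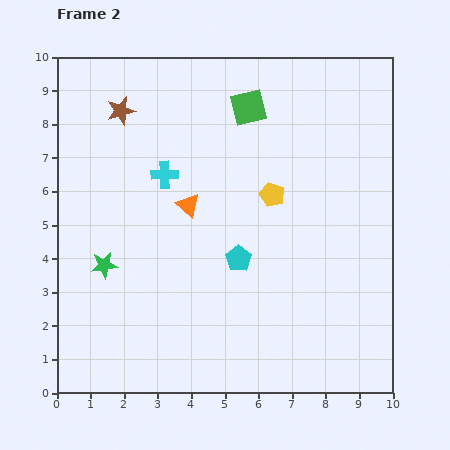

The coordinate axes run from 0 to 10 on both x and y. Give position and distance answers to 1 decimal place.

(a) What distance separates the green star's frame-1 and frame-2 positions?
0.6

The green star moved from (1.3, 4.4) to (1.4, 3.8), a distance of √(0.1² + 0.6²) ≈ 0.6.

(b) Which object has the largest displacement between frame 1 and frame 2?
the green square

(moved 3.2; next 2.5)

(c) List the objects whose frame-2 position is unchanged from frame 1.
the brown star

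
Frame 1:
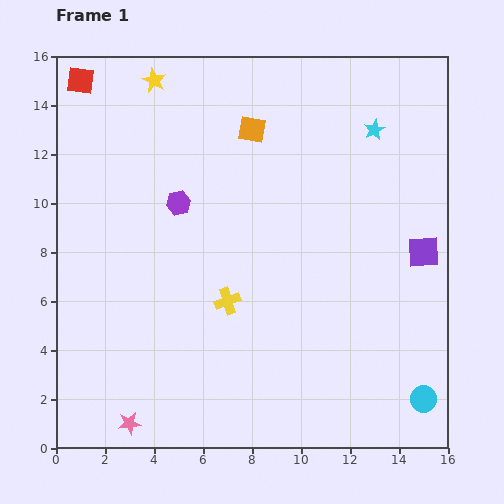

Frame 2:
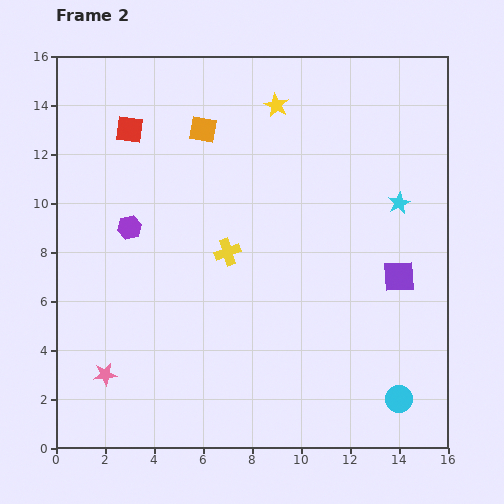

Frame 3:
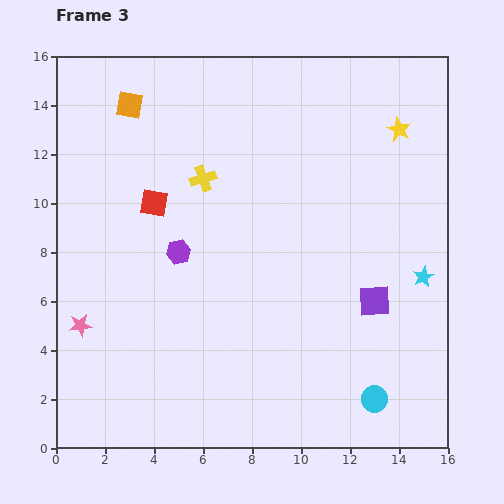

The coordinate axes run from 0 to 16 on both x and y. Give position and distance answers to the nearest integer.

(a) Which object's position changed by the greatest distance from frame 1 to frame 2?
the yellow star

(moved 5; next 3)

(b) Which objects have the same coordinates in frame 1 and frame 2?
none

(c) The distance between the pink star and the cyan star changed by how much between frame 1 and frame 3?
-2

Distance in frame 1: 16. Distance in frame 3: 14.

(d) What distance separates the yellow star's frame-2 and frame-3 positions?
5

The yellow star moved from (9, 14) to (14, 13), a distance of √(5² + 1²) ≈ 5.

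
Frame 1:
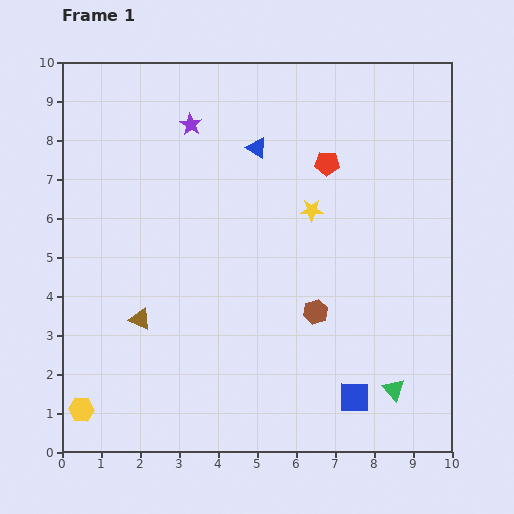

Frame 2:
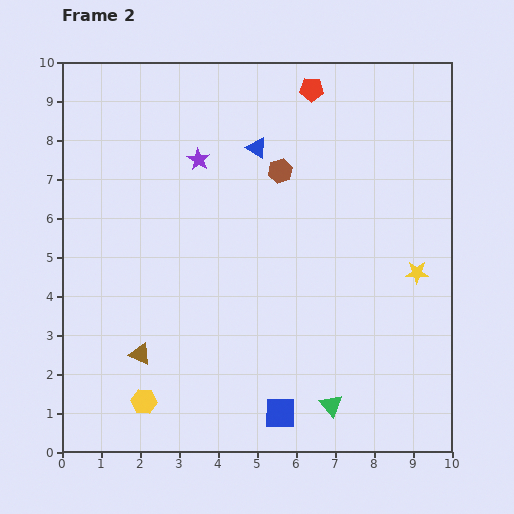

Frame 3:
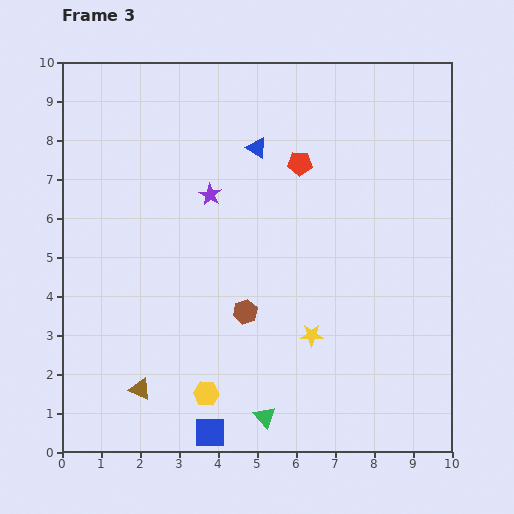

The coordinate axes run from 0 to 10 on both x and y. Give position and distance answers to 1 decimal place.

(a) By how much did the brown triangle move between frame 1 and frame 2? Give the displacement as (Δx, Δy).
(0.0, -0.9)

The brown triangle was at (2.0, 3.4) in frame 1 and (2.0, 2.5) in frame 2.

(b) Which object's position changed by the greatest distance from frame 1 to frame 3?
the blue square

(moved 3.8; next 3.4)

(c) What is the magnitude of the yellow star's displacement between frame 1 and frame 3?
3.2

The yellow star moved from (6.4, 6.2) to (6.4, 3.0), a distance of √(0.0² + 3.2²) ≈ 3.2.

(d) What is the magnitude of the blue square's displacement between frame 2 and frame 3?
1.9

The blue square moved from (5.6, 1.0) to (3.8, 0.5), a distance of √(1.8² + 0.5²) ≈ 1.9.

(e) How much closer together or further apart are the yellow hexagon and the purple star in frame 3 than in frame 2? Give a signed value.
-1.3

Distance in frame 2: 6.4. Distance in frame 3: 5.1.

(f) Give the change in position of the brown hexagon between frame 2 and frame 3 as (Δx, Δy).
(-0.9, -3.6)

The brown hexagon was at (5.6, 7.2) in frame 2 and (4.7, 3.6) in frame 3.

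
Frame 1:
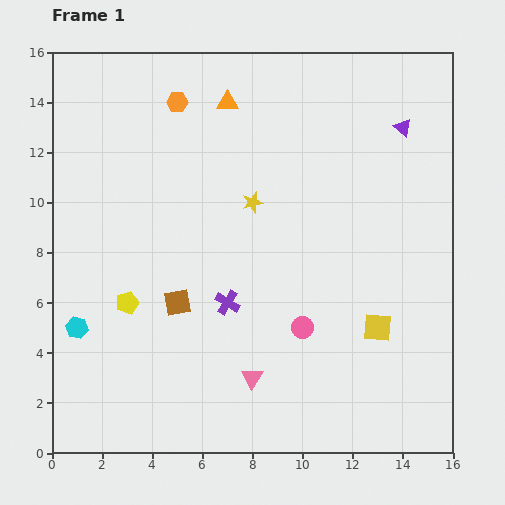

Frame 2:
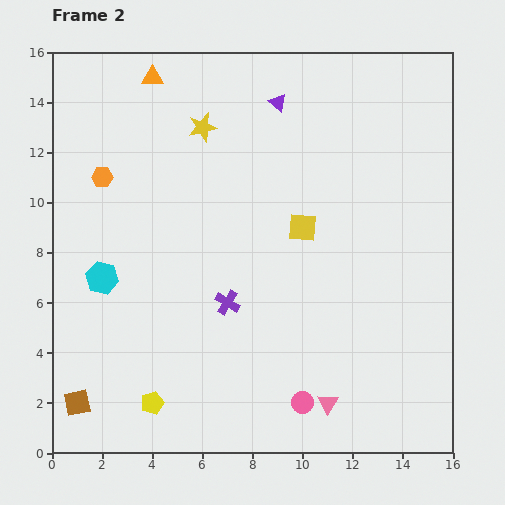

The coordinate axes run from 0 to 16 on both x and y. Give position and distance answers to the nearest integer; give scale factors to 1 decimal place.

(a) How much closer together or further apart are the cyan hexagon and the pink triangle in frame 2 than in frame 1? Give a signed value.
+3

Distance in frame 1: 7. Distance in frame 2: 10.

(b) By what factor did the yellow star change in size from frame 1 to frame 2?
1.4×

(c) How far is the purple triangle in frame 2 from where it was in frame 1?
5

The purple triangle moved from (14, 13) to (9, 14), a distance of √(5² + 1²) ≈ 5.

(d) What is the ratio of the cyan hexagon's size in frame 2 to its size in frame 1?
1.5×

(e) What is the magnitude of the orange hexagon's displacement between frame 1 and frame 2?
4

The orange hexagon moved from (5, 14) to (2, 11), a distance of √(3² + 3²) ≈ 4.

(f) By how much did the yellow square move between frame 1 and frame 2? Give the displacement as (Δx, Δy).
(-3, 4)

The yellow square was at (13, 5) in frame 1 and (10, 9) in frame 2.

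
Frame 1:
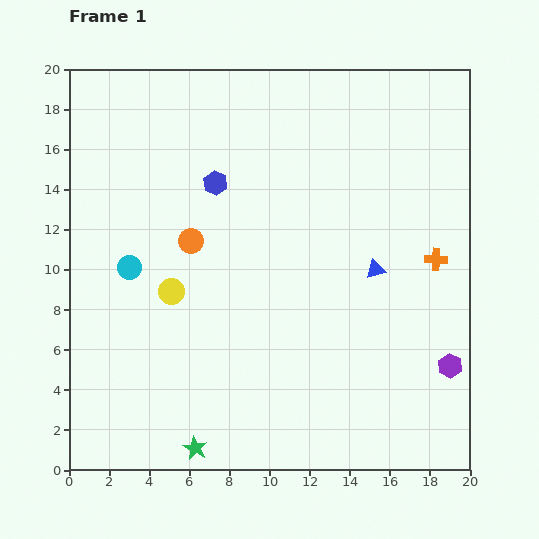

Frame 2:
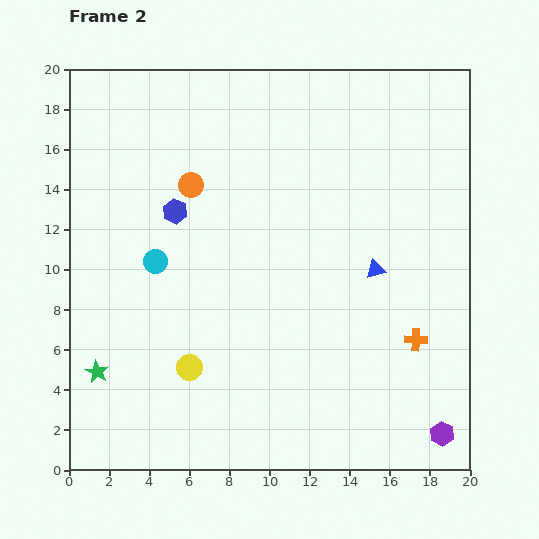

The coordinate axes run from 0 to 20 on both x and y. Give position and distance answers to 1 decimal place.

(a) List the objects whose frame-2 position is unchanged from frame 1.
the blue triangle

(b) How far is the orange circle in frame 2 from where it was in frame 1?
2.8

The orange circle moved from (6.1, 11.4) to (6.1, 14.2), a distance of √(0.0² + 2.8²) ≈ 2.8.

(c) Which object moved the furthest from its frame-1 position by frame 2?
the green star

(moved 6.2; next 4.1)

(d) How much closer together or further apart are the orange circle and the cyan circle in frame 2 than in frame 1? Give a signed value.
+0.8

Distance in frame 1: 3.4. Distance in frame 2: 4.2.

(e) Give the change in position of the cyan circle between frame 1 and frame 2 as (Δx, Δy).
(1.3, 0.3)

The cyan circle was at (3.0, 10.1) in frame 1 and (4.3, 10.4) in frame 2.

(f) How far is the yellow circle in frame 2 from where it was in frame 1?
3.9

The yellow circle moved from (5.1, 8.9) to (6.0, 5.1), a distance of √(0.9² + 3.8²) ≈ 3.9.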